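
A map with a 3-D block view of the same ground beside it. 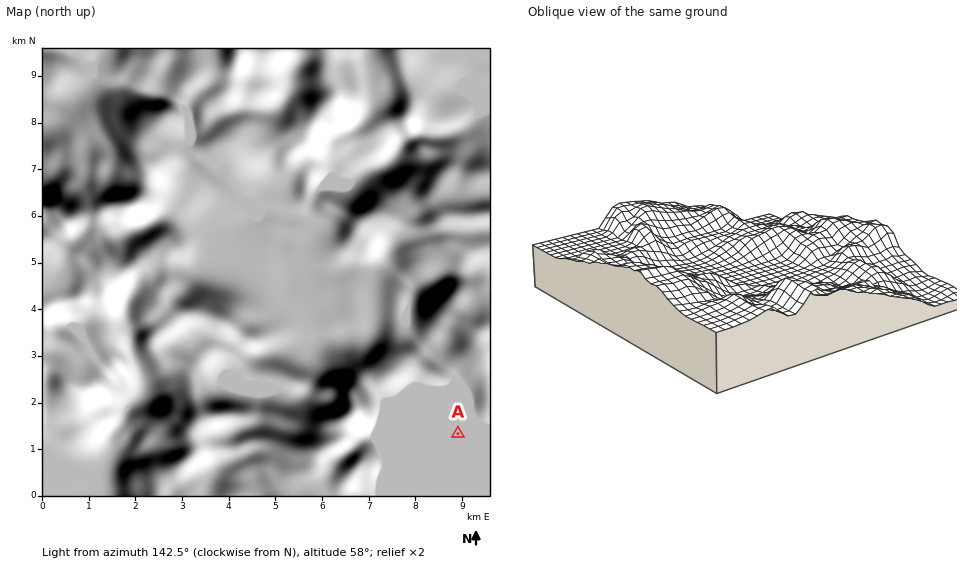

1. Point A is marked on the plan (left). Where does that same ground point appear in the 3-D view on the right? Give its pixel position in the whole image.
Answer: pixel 573 252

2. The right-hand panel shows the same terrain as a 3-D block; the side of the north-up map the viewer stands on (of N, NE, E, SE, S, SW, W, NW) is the NE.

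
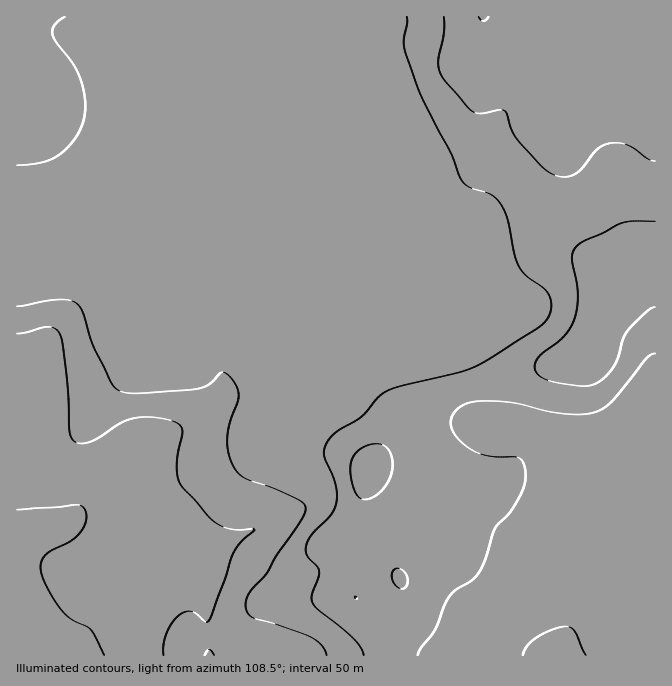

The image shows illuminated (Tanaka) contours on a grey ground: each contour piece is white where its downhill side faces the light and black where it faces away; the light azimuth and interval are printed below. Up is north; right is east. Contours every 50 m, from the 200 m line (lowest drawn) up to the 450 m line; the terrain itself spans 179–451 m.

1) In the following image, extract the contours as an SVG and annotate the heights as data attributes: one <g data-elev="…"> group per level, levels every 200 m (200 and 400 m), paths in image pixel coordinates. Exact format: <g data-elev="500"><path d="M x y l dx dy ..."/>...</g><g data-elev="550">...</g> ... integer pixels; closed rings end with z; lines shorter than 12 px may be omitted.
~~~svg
<g data-elev="200"><path d="M17 510l58-5 5 0 4 3 2 10-4 12-10 10-20 10-7 5-4 7 0 8 5 15 12 21 12 12 20 11 14 26"/></g><g data-elev="400"><path d="M400 588l4 1 2-2 2-9-4-7-7-3-5 4 0 6 3 7z"/><path d="M361 498l7 1 9-4 8-8 5-10 3-10-1-10-4-9-6-3-8-1-10 3-7 5-5 8-2 10 2 12 3 10z"/><path d="M655 221l-21 0-12 2-38 18-9 7-3 10 6 35-1 14-2 11-5 10-6 9-27 21-2 7 1 7 8 6 15 5 25 3 13-3 10-8 8-10 3-8 5-19 5-8 19-19 8-4"/><path d="M444 17l0 16-6 29 1 8 4 8 24 28 7 6 6 2 20-4 5 1 7 19 4 8 24 27 8 7 14 5 12-2 8-6 16-21 7-4 7-1 8 0 9 2 18 13 8 3"/></g>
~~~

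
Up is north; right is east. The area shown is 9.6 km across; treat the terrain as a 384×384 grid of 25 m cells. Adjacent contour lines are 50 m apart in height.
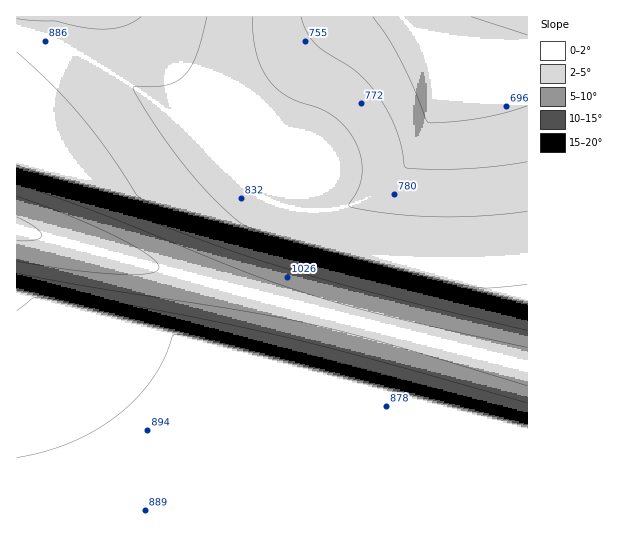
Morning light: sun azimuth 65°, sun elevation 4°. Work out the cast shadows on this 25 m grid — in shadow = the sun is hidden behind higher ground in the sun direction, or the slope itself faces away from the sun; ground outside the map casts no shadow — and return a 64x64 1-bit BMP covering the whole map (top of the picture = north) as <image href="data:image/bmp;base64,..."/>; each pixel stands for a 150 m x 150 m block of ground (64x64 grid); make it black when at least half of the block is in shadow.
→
<image width="64" height="64" href="data:image/bmp;base64,Qk0+AgAAAAAAAD4AAAAoAAAAQAAAAEAAAAABAAEAAAAAAAACAAATCwAAEwsAAAIAAAAAAAAA////AAAAAAAAAAAAAAAAAAAAAAAAAAAAAAAAAAAAAAAAAAAAAAAAAAAAAAAAAAAAAAAAAAAAAAAAAAAAAAAAAAAAAAAAAAAAAAAAAAAAAAAAAAAAAAAAAAAAAAAAAAAAAAAAAAAA/8AAAAAAAA///gAAAAAAf///AAAAAAf///8AAAAAP////wAAAAH/////AAAAD/////8AAAB//////AAAA//////AAAA//////AAAAf/////AAAAP/////gAAAP/////gAAAP/////gAAAP/////gAAAA/////gAAAAD////gAAAAAP///gAAAAAA///gAAAAAAD//gAAAAAAAP/gAAAAAAAA/wAAAAAAAADwAAAAAAAAAIAAAAAAAAAAAAAAAAAAAAAAAAAAAAAAAAAAAAAAAAAAAAAAAAAAAAAAAAAAAAAAAAAAAAAAAAAAAAAAAAAAAAAAAAAAAAAAAAAAAAAAAAAAAAAAAAAAAAAAAAAAAAAAAAAAAAAAAAAAAAAAAAAAAAAAAAAAAAAAAAAAAAAAAAAAAAAAAAAAAAAAAAAAAAAAAAAAAAAAAAAAAAAAAAAAAAAAAAAAAAAAAAAAAAAAAAAAAAAAAAAAAAAAAAAAAAAAAAAAAAAAAAAAAAAAAAAAAAAAAAAAAAAAAAAAAAAAAAAAAAAAAAAAAAAAAAAAAAAAAA=="/>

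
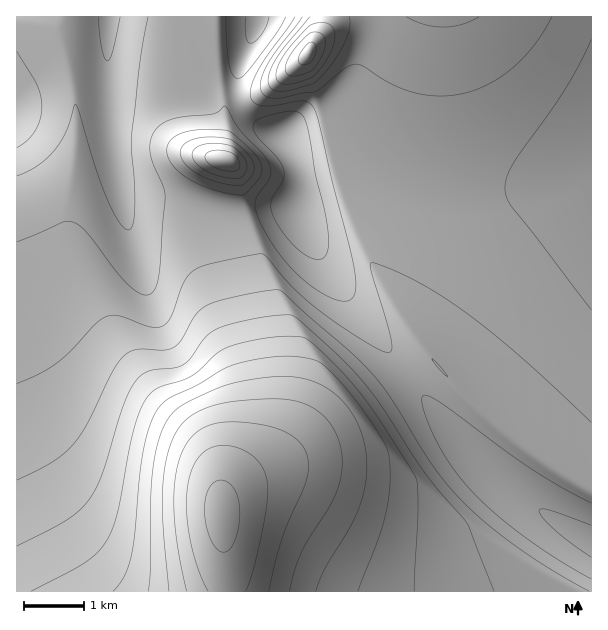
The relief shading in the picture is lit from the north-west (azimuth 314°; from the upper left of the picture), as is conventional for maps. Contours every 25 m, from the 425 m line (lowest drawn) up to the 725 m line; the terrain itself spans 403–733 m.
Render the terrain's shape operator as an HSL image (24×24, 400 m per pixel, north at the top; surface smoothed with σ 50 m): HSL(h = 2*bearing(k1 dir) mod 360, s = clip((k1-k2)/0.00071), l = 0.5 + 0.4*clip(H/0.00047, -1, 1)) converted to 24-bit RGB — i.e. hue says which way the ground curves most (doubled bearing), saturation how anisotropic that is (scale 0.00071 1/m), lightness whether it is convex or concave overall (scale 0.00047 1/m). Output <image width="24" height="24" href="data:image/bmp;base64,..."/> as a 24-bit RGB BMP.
<image width="24" height="24" href="data:image/bmp;base64,Qk32BgAAAAAAADYAAAAoAAAAGAAAABgAAAABABgAAAAAAMAGAAATCwAAEwsAAAAAAAAAAAAAfYF+foB+fn1/fneBf2yEhmSIjWt+nY53qK15lqF5gIZ7dnR+dnZ8eX56eIJ6eYN9eoJ/e4GBfYCBfX+Bfn+BeZmbdMfOWqy7fYB9fn9+fXx/fHOBe2eFgmOIjnGAopx8qbB9mZ59hHt+enKAeXh9eYF6d4R7d4R+eIOBeoKCe4CCfIWGdcbAX8LCh1NShlNPfYB9fX9+fHl/eW+Cd2OGfGSJjXmCpqeBqa+BmZaBiHeHgHKFfXuBe4R+eId+d4aCd4WEeIGDdZyXbtLBllVkhU9Uh05QiFFOfYB+fX5/eneAdWyDcWKHdmeJjoaBoqqEqKyFloeCjXSOhXSLgn6Ff4eDeomEd4iHdoOGcLKjYceyhFJihU5bh05WiU5RjVJSfX9+fH1/eHaAcGqEamKHbmyKhJKDnqqGpaWHlYCHj3OSiXePh4KKhImJfomJeISJb7ymWbqqgU9ohE5ih01diU5ZWbayd87NfX9+e3x/dXSBbGmEY2OIb3qMgJiDmKeFnpqGlH2LkHWTjHuQjIWNh4eKgIWKdbyiV7eugk5yhE1shk1mjVFlbM27eK+of4CBfX9/e3x/dHSBamyFZm+Jb4uQfpyFkqGFl46EknqLkXiRjX6OjYeLi4eLfrOYXr2kh0x7hkp1h0tvmFF6dNK3e5CMf3+Af4CAfX9/e3yAdHaCa3KFaX2LbJyTeaedj4qbloCEkHqJkHuOjoONjYiJhKKKbcmPjUuAikh9iUh4nk+Pdc6sfISFf3+Af4CAf4B/fn9/e32AdXmCbnmFbJCMZax+WKOKlGmBonZxjnt/i3+GjISFkY6EfNKIkU6Bj0eAjUV9m02Ndc2ie3uEgH2AgH+AgIB/gIB/fn9/e32AdnuCcYKGbZiAbKR0blx5e3tYnaNmi4h6h4N/i4aAgsl+oFR/kEh+j0V+kkmCdM+WfHmGgXyBgH6AgH9/gIB/gIB/fn9/fH6AeH6BdImCbqB1ao14dlN9e5JwfJtxgYh3h4d5h6N3fcRhjEt6jkZ8j0V+ast8d5CAgnqBgXyAgH5/gIB/gIF/gIF/fn9/fX+AeoKCdpB6cZ5wblp/eWCAfZ9wfJByfoV1hId1hNFvh1F3iUp5jEZ8qbhUdax3g3l+gXt/gX1+gH9+gYB/gYF/gIF/f3+Afn+AfIR+e5h2cJBxbEyAeIxuf51xfIh0foR1gqZugbpWg055h0p8jkyBfMt1g3h7gnp9gXx+gX5+gX9+gYF+gYF+gYF+f3+AfoCAfoh8gpx2cWSGblGCgph0gJN0fYN2foN2ic5sgVN/g06Ah0uDfMVfhJV2gnp7gXx8gX19gX9+gYB+gYF+gYF+gYF+gH+BgX9/g457hZl3a1SEdGCGiJ12gYt4foJ5gY91g8ZdelCAf06DiFGKisp1gnx7gXx8gX59gX9+gYB+gYB+gYF+gYF+gYF+gn2FhH6Ci5V6hJJ2ZEmGf26Mi5p3h4Z0hH5rmMZZhGZUcFJ3dk+Bgb5bhZx3gX58gX58gX98gYB9gYF9gYF+gYF+gYF+gYF+hnmMinyHmZ56eG+MYUeGkYtymXtbj04wjWEXqvQAPHQ/TGF5X02DkMtwgX56gn15gn55goB5goJ5goJ6gYJ6gIJ6gIJ8gYF+jXKRkHeFqaN4cmaJZEmHlmVusTV85DLBqczzzP/5Lmn/NSW4akWZm8B0gnx5gn55gn96g4F6g4J6goN6gYN6gIN6foJ6fYJ6iWt/kXF1tKl1aFyHW0uOb4CkW53jn+X/yfz470WMkRR+fSyDvpZLk5x1gnx6gn56g4B6g4F7g4N7goN7gYN7gIN7foN7fYJ7e21oj4FturlzXleGV1uKZqZlR6w/cpsm0KgFlgIAakAaL1o6jMdVhIB6gn17g357g4B7g4J8g4N8goN8gYN8gIN7foN7fYJ7c3xrgY9urbtzWVSGYmCIlJ5yho1sgYJplLJhrQDg/1GRM5kcAM8LZoN1gn18g398g4F9g4J9g4R9goR9gYR9gIN9foN8fYJ8eYh8dJJ2obR1VFKGZGOJm5t6h4d9foB+gsBdACmM9Iz//8zsJ/pfH4l9dYJ/g399g4F+hIN+g4R+goR+gYR+gIN+foN9fYJ9fY6FepV8nad3U1WGY2WJm5p6h4d+gH2AtsVpFVdvBIqX/sbq/8zdEkq3V3mKgoB+hIJ/hIN/g4R/goR/gYR/gIN/f4N+foJ/fo+YhZh/npp4VVuGYGWJnJd7iId9gXuBxsVsQ1B/EmZWFpAb/8Wp7TLoVlCWfH2DhIKAhISAg4SAg4SAgYSAgIOAf4OAf4KB"/>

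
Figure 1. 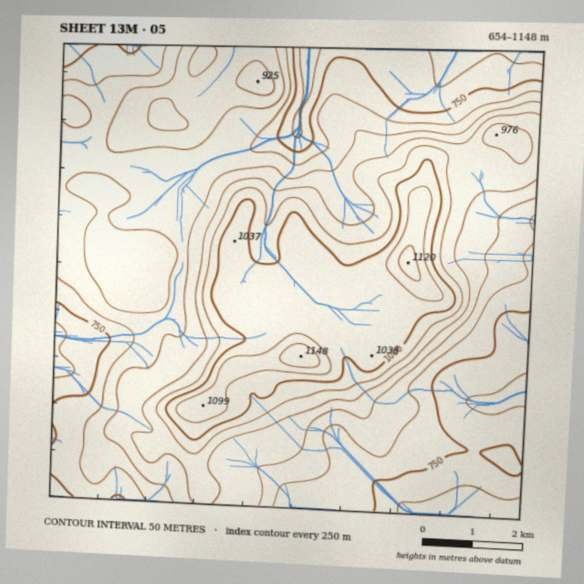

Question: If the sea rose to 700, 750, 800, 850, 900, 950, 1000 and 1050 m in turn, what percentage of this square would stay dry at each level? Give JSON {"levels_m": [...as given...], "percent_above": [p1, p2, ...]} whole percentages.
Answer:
{"levels_m": [700, 750, 800, 850, 900, 950, 1000, 1050], "percent_above": [97, 85, 72, 52, 32, 22, 15, 3]}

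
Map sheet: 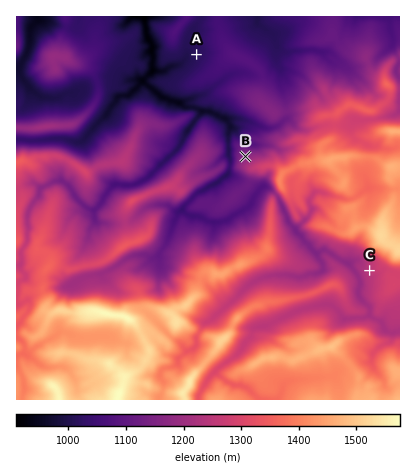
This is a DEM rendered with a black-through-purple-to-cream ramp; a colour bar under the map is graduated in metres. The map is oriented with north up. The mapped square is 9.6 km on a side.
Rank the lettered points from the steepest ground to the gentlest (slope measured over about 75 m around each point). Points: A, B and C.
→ B C A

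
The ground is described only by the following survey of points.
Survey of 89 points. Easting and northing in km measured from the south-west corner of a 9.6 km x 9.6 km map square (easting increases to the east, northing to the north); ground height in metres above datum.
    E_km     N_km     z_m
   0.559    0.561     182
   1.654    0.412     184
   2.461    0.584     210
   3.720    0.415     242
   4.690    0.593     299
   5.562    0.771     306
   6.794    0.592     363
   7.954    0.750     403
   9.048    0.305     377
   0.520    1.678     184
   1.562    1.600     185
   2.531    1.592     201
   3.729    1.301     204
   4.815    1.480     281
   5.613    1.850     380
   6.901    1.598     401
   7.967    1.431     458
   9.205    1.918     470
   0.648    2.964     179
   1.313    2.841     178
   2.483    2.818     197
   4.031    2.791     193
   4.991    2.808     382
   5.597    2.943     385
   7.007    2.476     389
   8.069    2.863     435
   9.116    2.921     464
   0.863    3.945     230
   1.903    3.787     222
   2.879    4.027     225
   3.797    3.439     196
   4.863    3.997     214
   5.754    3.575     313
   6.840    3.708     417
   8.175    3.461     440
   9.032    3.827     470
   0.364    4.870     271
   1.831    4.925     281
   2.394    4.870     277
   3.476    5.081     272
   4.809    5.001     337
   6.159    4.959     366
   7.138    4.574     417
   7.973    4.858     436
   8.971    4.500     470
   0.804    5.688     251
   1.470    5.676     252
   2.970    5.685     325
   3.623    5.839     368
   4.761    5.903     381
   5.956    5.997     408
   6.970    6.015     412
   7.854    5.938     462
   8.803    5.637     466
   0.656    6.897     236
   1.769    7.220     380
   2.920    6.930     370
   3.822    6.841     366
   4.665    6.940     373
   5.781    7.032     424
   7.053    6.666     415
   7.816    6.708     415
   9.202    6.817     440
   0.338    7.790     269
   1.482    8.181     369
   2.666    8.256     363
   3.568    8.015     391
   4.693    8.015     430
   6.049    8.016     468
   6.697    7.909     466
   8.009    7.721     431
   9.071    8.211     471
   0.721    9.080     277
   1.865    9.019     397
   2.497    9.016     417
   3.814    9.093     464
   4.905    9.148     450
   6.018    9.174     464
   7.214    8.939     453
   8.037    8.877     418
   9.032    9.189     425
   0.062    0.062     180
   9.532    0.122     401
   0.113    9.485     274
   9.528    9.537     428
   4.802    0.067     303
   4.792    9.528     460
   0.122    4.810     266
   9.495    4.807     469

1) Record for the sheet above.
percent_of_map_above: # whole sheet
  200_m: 87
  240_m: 79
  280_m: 69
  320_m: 62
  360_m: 55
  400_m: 39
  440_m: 20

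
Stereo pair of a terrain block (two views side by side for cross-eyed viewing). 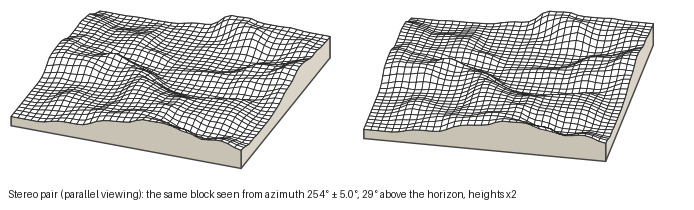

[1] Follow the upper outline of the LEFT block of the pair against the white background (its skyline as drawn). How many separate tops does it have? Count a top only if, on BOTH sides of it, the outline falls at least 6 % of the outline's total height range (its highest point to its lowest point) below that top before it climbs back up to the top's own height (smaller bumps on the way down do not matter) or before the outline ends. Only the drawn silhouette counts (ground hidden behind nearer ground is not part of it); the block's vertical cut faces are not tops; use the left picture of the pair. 2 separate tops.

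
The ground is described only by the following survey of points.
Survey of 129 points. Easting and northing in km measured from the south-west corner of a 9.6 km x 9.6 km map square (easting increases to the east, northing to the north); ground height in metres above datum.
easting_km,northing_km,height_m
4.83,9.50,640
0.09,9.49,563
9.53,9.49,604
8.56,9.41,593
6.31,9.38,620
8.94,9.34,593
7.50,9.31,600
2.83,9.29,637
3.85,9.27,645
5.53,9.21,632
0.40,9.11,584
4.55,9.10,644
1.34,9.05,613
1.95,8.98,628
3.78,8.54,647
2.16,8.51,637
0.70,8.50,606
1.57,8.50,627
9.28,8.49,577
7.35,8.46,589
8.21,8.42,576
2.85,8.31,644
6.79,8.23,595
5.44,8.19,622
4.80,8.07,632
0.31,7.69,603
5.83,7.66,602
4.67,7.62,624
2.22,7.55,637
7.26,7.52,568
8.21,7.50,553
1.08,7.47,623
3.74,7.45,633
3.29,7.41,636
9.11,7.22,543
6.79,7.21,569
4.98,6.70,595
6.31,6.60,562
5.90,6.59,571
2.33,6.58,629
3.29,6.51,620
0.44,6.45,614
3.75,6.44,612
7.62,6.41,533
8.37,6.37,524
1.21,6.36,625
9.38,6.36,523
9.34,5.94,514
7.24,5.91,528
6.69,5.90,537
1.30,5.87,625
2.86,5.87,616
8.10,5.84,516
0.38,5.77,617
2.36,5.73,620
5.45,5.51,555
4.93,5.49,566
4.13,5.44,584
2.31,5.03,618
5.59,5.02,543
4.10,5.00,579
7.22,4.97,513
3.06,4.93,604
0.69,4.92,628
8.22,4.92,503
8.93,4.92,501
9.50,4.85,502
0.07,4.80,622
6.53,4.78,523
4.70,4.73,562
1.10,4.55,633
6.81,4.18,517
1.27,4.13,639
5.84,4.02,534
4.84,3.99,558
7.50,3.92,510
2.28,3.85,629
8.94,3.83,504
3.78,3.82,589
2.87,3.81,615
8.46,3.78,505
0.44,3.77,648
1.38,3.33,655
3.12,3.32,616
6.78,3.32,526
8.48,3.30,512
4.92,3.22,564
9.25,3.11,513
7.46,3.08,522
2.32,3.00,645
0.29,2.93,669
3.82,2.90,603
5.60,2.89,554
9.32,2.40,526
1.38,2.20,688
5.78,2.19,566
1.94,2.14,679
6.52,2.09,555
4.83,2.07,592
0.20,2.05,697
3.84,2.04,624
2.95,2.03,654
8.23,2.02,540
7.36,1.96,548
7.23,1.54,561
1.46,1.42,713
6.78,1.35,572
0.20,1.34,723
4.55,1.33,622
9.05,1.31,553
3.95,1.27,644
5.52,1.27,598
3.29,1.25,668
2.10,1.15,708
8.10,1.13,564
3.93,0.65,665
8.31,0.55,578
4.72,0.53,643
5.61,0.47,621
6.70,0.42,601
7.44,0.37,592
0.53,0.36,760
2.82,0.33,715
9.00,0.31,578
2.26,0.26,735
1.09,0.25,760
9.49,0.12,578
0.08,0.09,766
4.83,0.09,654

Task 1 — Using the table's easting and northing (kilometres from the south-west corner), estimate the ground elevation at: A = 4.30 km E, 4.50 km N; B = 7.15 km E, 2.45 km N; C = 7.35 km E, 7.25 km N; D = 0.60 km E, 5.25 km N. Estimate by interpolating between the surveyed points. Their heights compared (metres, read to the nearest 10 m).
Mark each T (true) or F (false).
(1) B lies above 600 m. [F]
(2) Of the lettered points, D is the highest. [T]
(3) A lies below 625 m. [T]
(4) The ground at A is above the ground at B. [T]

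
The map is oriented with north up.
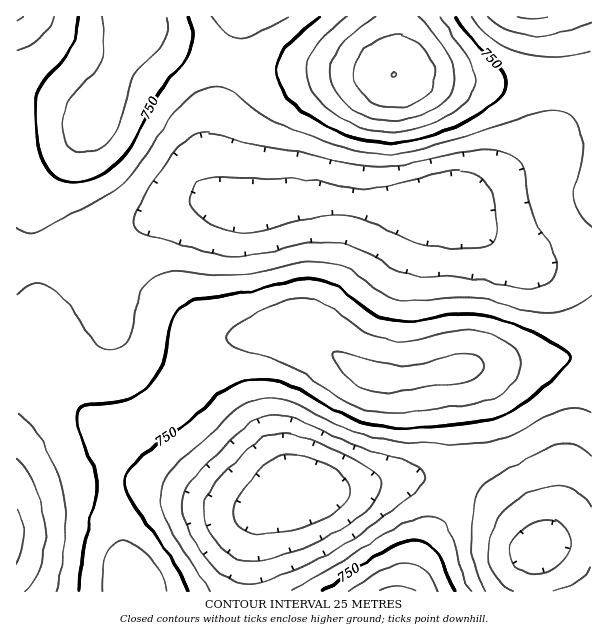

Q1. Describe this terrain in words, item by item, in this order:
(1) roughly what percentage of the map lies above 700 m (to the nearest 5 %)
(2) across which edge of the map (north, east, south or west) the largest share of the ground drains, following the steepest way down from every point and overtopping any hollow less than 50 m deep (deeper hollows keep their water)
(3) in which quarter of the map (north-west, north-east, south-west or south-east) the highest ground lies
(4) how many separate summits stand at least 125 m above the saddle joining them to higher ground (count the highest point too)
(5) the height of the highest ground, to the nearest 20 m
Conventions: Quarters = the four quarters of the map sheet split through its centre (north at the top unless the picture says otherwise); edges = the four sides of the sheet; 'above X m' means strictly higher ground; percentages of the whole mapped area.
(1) Ground above 700 m makes up about 75 % of the sheet.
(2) Most of the ground drains across the eastern edge.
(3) The highest ground is in the north-east quarter.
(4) Counting only tops that stand 125 m proud, the map has 1 summit.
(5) The highest point reaches roughly 860 m.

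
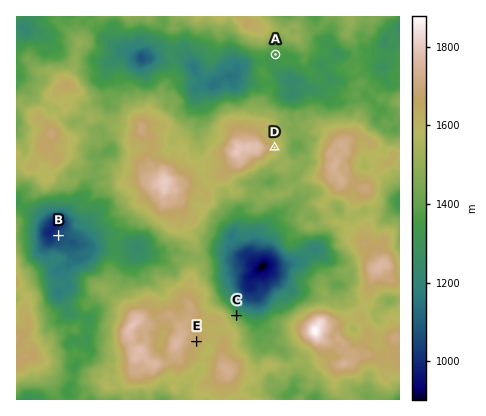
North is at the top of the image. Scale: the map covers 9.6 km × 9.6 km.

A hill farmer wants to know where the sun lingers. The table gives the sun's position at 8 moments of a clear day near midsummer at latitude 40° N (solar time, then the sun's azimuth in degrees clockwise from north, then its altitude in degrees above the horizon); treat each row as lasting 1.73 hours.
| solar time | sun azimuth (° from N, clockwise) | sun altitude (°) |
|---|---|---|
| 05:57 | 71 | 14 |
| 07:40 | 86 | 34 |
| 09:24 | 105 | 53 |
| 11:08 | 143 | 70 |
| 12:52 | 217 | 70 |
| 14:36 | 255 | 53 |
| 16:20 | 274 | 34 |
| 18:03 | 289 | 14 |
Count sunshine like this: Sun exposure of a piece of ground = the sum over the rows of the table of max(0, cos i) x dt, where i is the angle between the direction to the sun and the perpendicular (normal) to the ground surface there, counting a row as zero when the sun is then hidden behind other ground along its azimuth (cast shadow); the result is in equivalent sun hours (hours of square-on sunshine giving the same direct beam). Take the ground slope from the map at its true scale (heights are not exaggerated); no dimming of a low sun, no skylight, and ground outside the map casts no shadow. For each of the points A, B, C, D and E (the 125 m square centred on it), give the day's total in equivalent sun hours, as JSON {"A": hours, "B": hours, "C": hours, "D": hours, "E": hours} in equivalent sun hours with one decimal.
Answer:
{"A": 8.5, "B": 7.6, "C": 6.2, "D": 8.3, "E": 8.6}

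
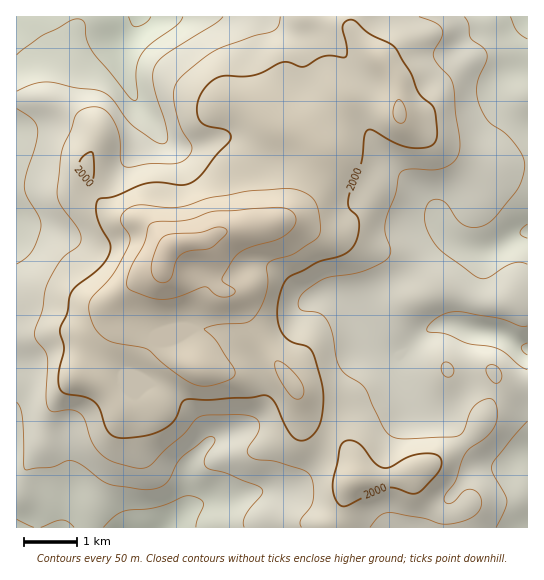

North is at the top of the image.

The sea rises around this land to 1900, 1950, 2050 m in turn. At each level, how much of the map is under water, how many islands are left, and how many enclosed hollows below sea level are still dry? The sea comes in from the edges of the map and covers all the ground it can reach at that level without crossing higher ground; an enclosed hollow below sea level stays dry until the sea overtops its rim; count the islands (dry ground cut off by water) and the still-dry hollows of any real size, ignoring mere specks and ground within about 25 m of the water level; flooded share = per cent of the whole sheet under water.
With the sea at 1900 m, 18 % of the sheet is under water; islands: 0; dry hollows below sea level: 0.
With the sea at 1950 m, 47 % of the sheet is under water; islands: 0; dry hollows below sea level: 0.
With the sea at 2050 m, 90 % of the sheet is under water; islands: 1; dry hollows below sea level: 0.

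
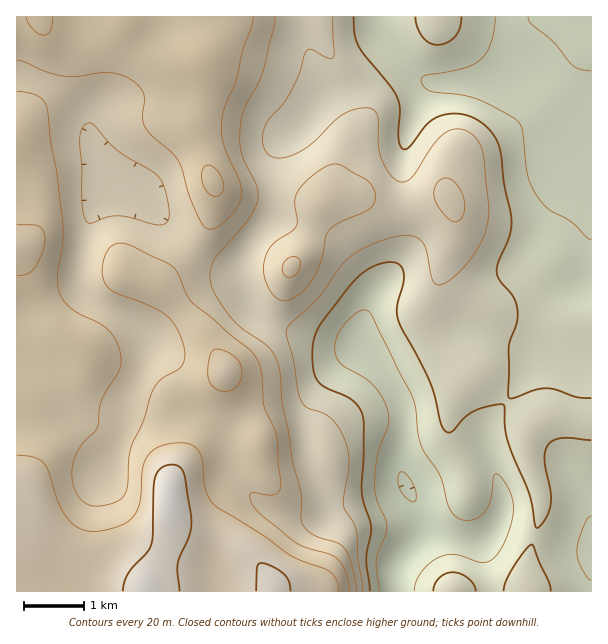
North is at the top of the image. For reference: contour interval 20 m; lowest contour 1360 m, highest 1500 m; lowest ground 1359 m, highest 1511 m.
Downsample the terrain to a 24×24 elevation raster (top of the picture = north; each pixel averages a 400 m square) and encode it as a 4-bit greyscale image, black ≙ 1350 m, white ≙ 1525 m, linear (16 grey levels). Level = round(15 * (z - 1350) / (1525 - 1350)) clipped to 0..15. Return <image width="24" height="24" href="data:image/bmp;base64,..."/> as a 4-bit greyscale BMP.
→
<image width="24" height="24" href="data:image/bmp;base64,Qk2WAQAAAAAAAHYAAAAoAAAAGAAAABgAAAABAAQAAAAAACABAAATCwAAEwsAABAAAAAAAAAAAAAAABEREQAiIiIAMzMzAERERABVVVUAZmZmAHd3dwCIiIgAmZmZAKqqqgC7u7sAzMzMAN3d3QDu7u4A////AMzM3dzM3cpSJFRFQ8zMzdzNy6lSEjI0M8y7zd3MqXdSESI0M8yqrOy6mHZCEjMkQ8uZnNyqqHZBEkM0Q7uZm8yqqHdCE0NFRKqpmruqp3ZCJENFRKqpmaqql2VDJFRFVaqqmaq7l1QyNFVERKqqmZrLlkMiRVVERKq6mJqpdkIjRVVERKqpiaqXdlM0VVVURLqJqql2eHU0VmVEM7qJqpl3iYZUVmVEM8qJmZmHeIdmZ3ZDM7qIiImoeIh3d4ZTMqqHd4q5eIiHeIZDIqqHeJu4d4h2Z3ZCIrmIiaqnZmd1VnZCIrmImqqXZWZlRVQyIqmYmqqodlZlMzMiIpmZmqupdmZUMyIiIqqqqqu5hmZDNDMiI7uquqqqh2VDRUMjMw=="/>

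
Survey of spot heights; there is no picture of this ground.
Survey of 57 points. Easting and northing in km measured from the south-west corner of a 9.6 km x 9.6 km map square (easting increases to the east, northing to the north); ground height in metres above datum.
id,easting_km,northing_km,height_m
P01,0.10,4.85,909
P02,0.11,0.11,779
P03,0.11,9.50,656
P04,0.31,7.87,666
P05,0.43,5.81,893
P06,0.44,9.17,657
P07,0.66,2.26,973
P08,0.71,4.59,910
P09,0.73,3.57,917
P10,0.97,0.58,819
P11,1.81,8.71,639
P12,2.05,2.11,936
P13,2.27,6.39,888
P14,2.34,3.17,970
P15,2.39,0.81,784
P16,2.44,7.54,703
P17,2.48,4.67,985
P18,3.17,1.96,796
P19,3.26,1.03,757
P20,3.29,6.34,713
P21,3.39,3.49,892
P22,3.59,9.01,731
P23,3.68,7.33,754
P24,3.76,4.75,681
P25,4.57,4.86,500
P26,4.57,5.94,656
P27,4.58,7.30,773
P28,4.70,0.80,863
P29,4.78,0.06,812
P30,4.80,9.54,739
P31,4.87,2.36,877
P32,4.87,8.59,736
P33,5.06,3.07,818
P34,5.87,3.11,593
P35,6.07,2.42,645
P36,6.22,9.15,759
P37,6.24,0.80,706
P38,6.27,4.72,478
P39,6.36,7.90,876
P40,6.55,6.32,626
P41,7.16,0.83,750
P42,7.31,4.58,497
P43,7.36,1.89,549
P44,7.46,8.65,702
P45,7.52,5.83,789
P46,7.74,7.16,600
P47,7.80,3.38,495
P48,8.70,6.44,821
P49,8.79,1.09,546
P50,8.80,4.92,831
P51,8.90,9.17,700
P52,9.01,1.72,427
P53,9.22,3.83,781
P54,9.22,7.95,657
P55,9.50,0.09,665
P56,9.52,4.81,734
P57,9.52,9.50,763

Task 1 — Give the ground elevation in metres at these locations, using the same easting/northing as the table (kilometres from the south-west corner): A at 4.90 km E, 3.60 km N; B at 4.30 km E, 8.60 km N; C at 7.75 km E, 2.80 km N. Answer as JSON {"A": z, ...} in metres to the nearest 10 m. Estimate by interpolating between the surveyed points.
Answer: {"A": 720, "B": 730, "C": 520}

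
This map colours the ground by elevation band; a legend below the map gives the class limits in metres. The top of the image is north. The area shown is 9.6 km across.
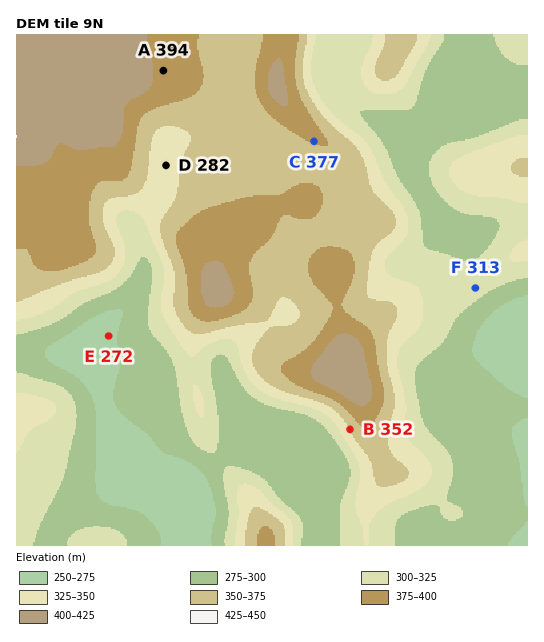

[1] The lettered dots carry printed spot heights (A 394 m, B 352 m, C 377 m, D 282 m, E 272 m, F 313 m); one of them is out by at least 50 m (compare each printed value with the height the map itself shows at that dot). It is D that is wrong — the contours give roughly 345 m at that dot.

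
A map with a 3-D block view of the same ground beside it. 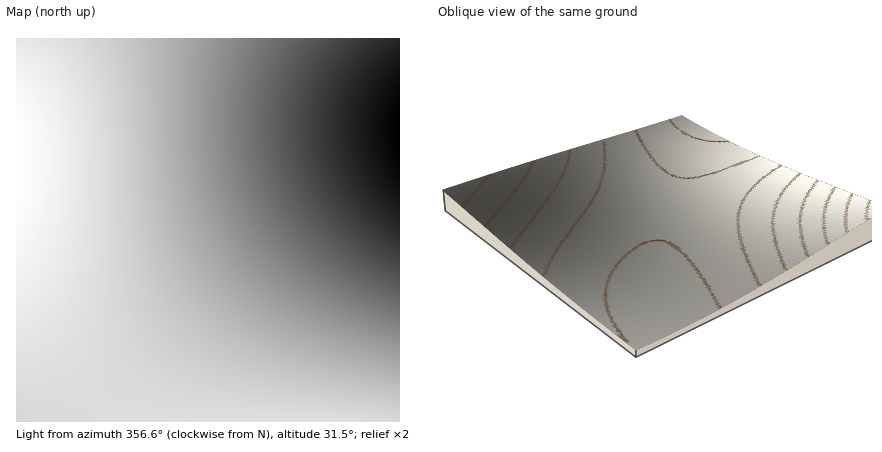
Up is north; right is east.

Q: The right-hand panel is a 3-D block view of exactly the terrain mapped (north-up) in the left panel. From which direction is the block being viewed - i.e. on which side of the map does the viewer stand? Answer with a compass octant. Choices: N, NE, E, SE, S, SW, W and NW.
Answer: SE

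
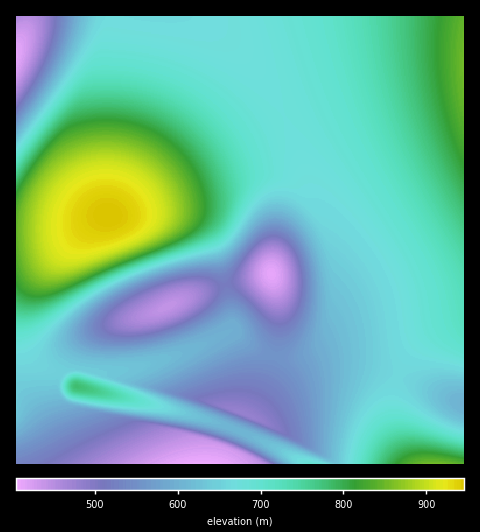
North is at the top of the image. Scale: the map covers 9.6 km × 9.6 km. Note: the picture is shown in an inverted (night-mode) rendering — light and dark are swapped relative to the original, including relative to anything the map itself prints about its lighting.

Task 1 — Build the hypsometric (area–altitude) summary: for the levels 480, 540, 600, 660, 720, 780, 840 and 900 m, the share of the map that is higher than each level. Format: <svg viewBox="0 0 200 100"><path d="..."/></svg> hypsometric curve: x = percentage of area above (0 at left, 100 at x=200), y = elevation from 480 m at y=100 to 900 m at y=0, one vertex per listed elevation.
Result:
<svg viewBox="0 0 200 100"><path d="M189 100l-17-14-22-15-30-14-57-14-26-14-16-15-11-14"/></svg>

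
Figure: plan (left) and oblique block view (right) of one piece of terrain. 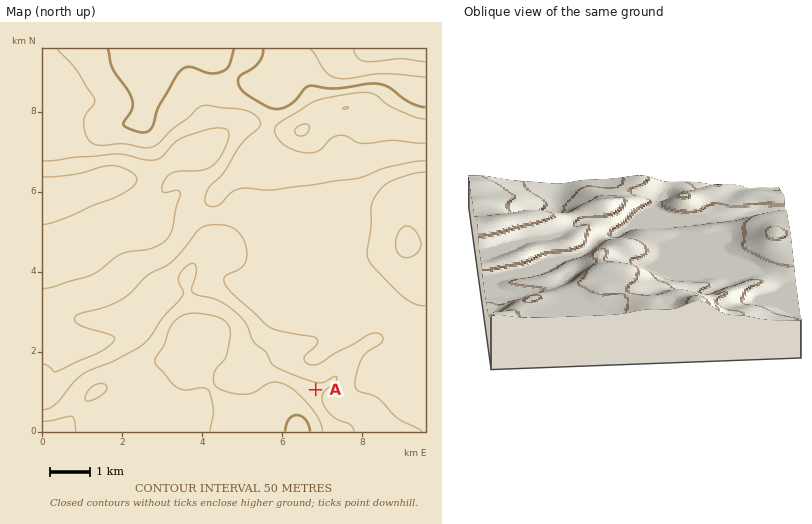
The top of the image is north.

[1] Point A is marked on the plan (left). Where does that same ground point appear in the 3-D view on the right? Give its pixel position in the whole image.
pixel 709 297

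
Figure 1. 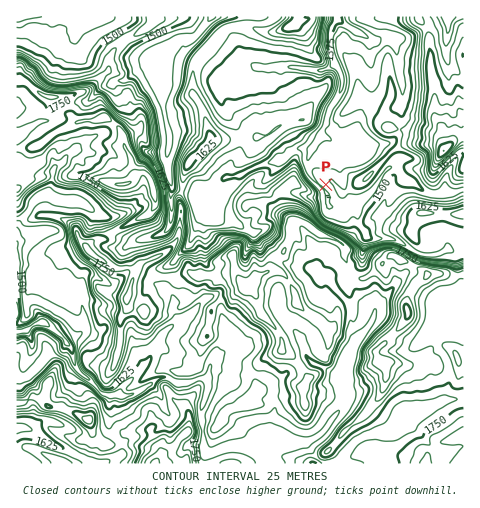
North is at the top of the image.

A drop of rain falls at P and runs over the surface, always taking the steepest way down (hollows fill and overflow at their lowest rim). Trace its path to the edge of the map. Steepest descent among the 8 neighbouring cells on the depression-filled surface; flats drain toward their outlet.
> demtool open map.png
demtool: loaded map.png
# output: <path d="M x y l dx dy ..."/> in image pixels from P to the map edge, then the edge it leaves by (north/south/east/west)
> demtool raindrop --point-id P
<path d="M326 185l-3 2-2 0-12-13-1-3 0-14 3-5 0-5 5-6 2-7 8-9 3-15 10-14 3-9 0-10-1-3-5-7 0-3-2-2 0-2-5-10 0-17 4-6 0-2 2-3 0-5"/>
exit: north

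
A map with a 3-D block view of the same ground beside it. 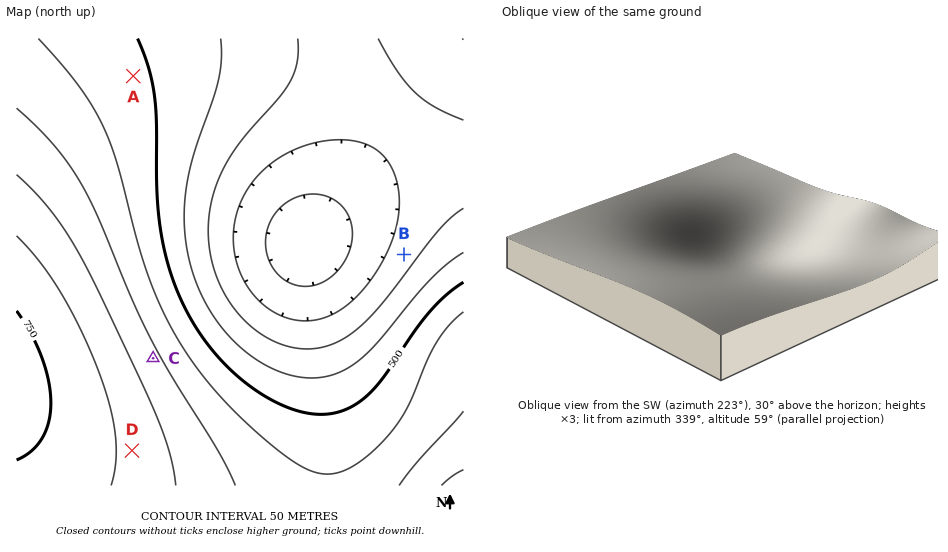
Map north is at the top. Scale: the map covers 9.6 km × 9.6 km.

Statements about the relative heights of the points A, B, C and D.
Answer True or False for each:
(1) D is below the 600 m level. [False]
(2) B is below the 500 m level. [True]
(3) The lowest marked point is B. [True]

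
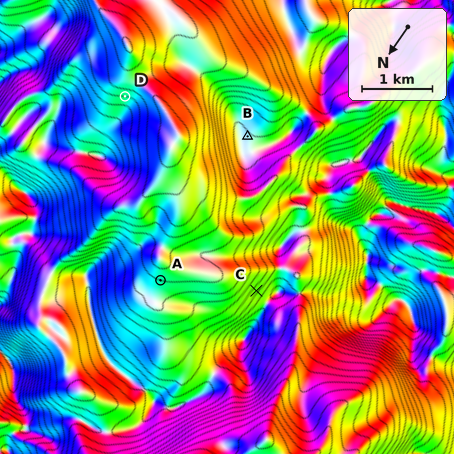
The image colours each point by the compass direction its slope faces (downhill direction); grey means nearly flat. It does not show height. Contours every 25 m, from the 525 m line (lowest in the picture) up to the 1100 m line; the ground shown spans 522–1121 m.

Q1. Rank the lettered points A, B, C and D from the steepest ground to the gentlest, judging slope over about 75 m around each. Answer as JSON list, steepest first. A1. ["C", "D", "A", "B"]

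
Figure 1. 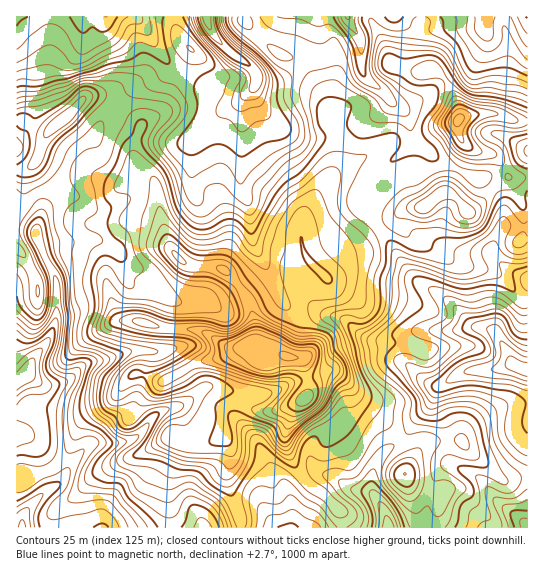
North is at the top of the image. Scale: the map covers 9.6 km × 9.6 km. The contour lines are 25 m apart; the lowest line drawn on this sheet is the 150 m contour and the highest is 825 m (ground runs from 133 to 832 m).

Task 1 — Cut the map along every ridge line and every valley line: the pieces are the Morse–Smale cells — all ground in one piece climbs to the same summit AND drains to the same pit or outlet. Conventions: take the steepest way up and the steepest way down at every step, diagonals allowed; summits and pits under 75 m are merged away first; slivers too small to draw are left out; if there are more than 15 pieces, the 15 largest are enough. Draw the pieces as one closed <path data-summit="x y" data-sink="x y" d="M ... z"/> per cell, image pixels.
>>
<path data-summit="287 357" data-sink="26 374" d="M118 104l-17 18-6 13-17 12-7 8-18 40-10 15-7 21-13-3-7 1 1 248 17-1 20-8 15-18 12-27 8-7 22-15 22-26 5-2 25 8 34-18 25-6 33-16 0-19-4-16-15-24-15-14-26-1-12-4-12-14-10-28-5-36-3-6-17-14-3-10 2-13 6-16z"/><path data-summit="287 357" data-sink="207 17" d="M243 16l-68 1 1 13 9 15 7 5 0 4-29 56-22 16-6 16-2 13 3 10 17 14 3 6 5 36 7 22 5 10 13 11 9 3 20 0 8 2 17 18 11 19 4 16 0 19 31 15 14-35 0-19-7-21 0-7 16-13-8-18 0-20 8-20 27-36 1-26-8-20-2-20-20-34-6-6-19-5-8-5-23-22-7-8z"/><path data-summit="287 357" data-sink="527 370" d="M378 227l-20 16-20 10-16 20-13-12-16 13 0 7 7 21 0 19-4 13-10 22-7 0-13 8-12-1-3 3-7 19-1 17 7 6 17 4 10-1 26-11 5-6 0-15-7-20 2 0 4 6 8 7 16-1 11 6 10 12 4 9 46 41 13-18 14-15 8-17-2 14 9 19 3 18 14 0 41 40 25-3 1-107-16-7-4-10-15-22-22-6-25-26-31-19-10-11z"/><path data-summit="287 357" data-sink="22 527" d="M257 341l-6 0-29 16-25 6-34 18-25-8-5 2-22 26-22 15-8 7-12 27-15 18-20 8-18 2 0 49 153 1-1-46 12-29 1-8-2-3 20 3 24-9 0-26 8-7 13 0-1-12 8-25 3-3 12 1 18-9z"/><path data-summit="287 357" data-sink="349 17" d="M397 16l-153 1 0 4 7 8 23 22 8 5 19 5 6 6 20 34 2 20 8 20 0 21-2 8-30 40-4 13 0 20 3 10 18 20 16-20 20-10 19-17-9-19 1-12 12-24 6-7 18-13 7-10-4-24-25-26 6-2 7-7 8-24 3-24z"/><path data-summit="425 206" data-sink="527 370" d="M461 171l-4 2-11 19-9 4-12 11-15 1-9 4-8 7-12 5-2 5 26 40 10 11 31 19 25 26 22 6 15 22 4 10 15 6 1-90-22-11-11-10-3-5 0-6 12-25-1-21-18-21-12-3z"/><path data-summit="63 119" data-sink="106 17" d="M134 16l-117 0-1 103 6 1 21 12 4 0 42-36 18 1 11 7 15-15 29-13 6-9 0-4-24-37z"/><path data-summit="287 357" data-sink="389 527" d="M303 359l-2 0 7 20 0 15-13 13-10 24 0 14 4 10 14 23 10 10 12 7 15 16 2 17 45 0 1-6-4-12-12-19 0-17 8-17 21-18-26-26-19-15-4-9-10-12-11-6-16 1-8-7z"/><path data-summit="287 357" data-sink="290 527" d="M298 403l-31 9-9-1-19-8-8 0-8 7 0 23 8 18-4 27 15 50 99-1-1-16-15-16-12-7-10-10-16-29-2-18 6-16z"/><path data-summit="458 121" data-sink="527 17" d="M527 16l-41 0-4 11-9 1-28-1-11 2-15 0-3 16 3 18 6 8 10 0 10 8 11 22 5 18 10-4 24-2 23 8 10 0z"/><path data-summit="458 121" data-sink="349 17" d="M398 16l9 18-4 31-7 17-7 7-6 2 25 26 5 22 25 21 21 9 6-12 2-10-6-6-4-12 3-16-4-12-11-22-10-8-10 0-6-8-3-9 3-25-14-6z"/><path data-summit="287 357" data-sink="26 374" d="M223 436l-24 9-19-2 0 10-12 29 2 46 71-1-1-10-13-39 4-27z"/><path data-summit="405 474" data-sink="527 527" d="M446 440l-21 4-6 6-14 23 2 5 6 6 31 10-8 23 0 10 91 1 1-2-5-5-20-14-12-13-6-9-8-9-19-8-9-7z"/><path data-summit="63 119" data-sink="26 374" d="M102 96l-13 0-6 3-36 35-12 29-9 6-10 2 1 57 19 3 7-21 10-15 18-40 7-8 17-12 6-13 16-17-4-5z"/><path data-summit="425 206" data-sink="349 17" d="M413 137l-6 12-26 22-12 24-1 12 10 20 28-18 19-2 12-11 12-7 10-18-21-11z"/>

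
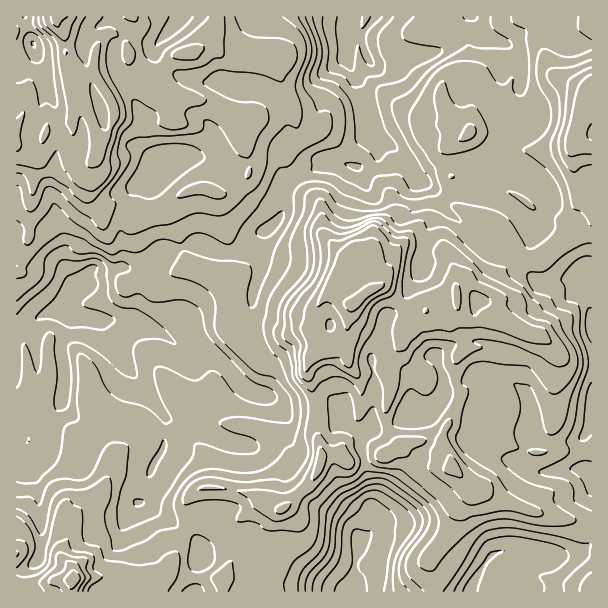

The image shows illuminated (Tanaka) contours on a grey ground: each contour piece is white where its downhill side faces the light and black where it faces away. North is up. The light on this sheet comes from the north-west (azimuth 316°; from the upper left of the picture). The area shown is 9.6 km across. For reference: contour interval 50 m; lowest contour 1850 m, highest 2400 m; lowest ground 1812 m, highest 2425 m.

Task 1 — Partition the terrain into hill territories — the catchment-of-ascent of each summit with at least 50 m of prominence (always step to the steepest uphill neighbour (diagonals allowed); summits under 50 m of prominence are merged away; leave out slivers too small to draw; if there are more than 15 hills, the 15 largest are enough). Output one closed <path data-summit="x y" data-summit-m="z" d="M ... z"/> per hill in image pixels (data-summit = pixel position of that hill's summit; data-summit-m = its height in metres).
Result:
<path data-summit="357 302" data-summit-m="2425" d="M384 144l-8 2 2 9-10 9-11 4-19-6-12 0-38 19-4 5-1 23-3 9-13 12-9 4-16 13-11 5-9 0-16-8-11-2-30 11-9 9-10 6-54 2-4 3-2 9-14 12-9 16-13 2-12 6-6 6-15 6-1 138 10 2 10-4 6-5 5-13 19 6 18 2 2-12-1-13-23-27 2-41-3-9 0-10 7-15 0-15 3-1 22 6 42 1 24 11 17 13 9 5 10-5 6 0 14 10 34 36 18 6 11 10 22 2 35-4 8 7 0 11 7 6 7 4 9 0 5-5 16 0 18-11 23-1 10-7 9-18 18-8 11-8 19 0 20 10 11 11 3 7 0 36-6 12-1 14 5 5 9 3 43-3 12 7 1-206-8 0-3 18-1-4-5-4-11 0-12 4-13 0-5-5-5-12 0-18 3-13 2-5 10-7 8-17 0-10-9-10-6-3-36-9-36-13-25 2-9 5-9 9-5 0-9-17-13-13z"/><path data-summit="57 17" data-summit-m="2412" d="M350 16l-89 0-8 19-6 48-5 5-54-9-20-7-8-7-4-8-2-9 22-24 5-6-1-2-163 0-1 313 16-5 6-6 12-6 13-2 9-16 14-12 2-9 4-3 54-2 10-6 9-9 30-11 6 0 21 10 14-2 22-16 9-4 13-12 3-9 1-23 9-8 33-16 12 0 19 6 14-5 7-8 0-6-16-15-6-54-10-24 0-21z"/><path data-summit="320 465" data-summit-m="2278" d="M107 319l-9 1 6 9 2 15 21 21 39 54-2 25-14 29-4 13-7 17 25 13 18 16 10 6 7 8 2 13 8-9 13-3 21-15 6 0 17 22 18 16 55 20 11 2 6-32 2-20 10-6 8-13-4-12-2-27-9-32 0-9 6-9-17-4-7-6-1-14-7-4-35 4-22-2-11-10-18-6-34-36-14-10-6 0-10 5-9-5-17-13-15-7-9-4z"/><path data-summit="452 467" data-summit-m="2276" d="M485 373l-9 1-11 8-18 8-3 9-10 13-6 3-23 1-7 6-17 6-10-1-10 14 0 9 11 39 0 20 4 12-2 4 7-2 33 7 35 29 24 15 3 4 11-18 11-8 20-2 25 6 23 0 12-3 14-8 0-68-13-8-15 0-12 3-16 0-9-3-5-5 0-8 7-18 1-30-2-10-18-18-15-6z"/><path data-summit="74 579" data-summit-m="2387" d="M71 313l-3 1 0 15-7 15 0 10 3 9-2 41 22 24 2 7 0 9-3 13-36-9-5 13-6 5-10 4 6 6 5 10 5 38 0 24-4 10-8 8-14 6 0 19 178 1 2-4 0-18 4-9-2-18-34-27-25-13 7-17 4-13 14-29 2-25-39-54-21-21-2-15-2-6-4-4-15-1z"/><path data-summit="591 87" data-summit-m="2298" d="M540 30l-15 1-16 12-11-2-2 10 4 11 4 28-6 8-5 12 3 27-4 24-5 9 50 14 11 8 5 9-3 11-6 12-10 7-4 11 0 31 9 11 13 0 12-4 11 0 5 4 1 4 3-18 8-1 0-224-22 1z"/><path data-summit="470 132" data-summit-m="2164" d="M473 16l-5 0-10 10-8 18-6 5-18 6-19 1-27 8-10-2-10-22-14-1 2 23 18 31 4 18 8 17-4 16 10 0 11 4 13 13 9 17 5 0 9-9 13-6 21-1 21 7 6-8 4-24-3-27 5-12 6-8 0-9-4-7 0-12-4-11 2-10-15-9z"/><path data-summit="183 53" data-summit-m="2272" d="M260 16l-78 0-6 8-20 21 0 12 8 11 19 10 59 10 5-5 3-33z"/><path data-summit="591 591" data-summit-m="2129" d="M591 546l-13 7-12 3-23 0-25-6-20 2-11 8-18 31 122 1z"/><path data-summit="17 554" data-summit-m="2255" d="M21 469l-5 1 1 101 13-5 8-8 4-10 0-24-5-38-5-10z"/>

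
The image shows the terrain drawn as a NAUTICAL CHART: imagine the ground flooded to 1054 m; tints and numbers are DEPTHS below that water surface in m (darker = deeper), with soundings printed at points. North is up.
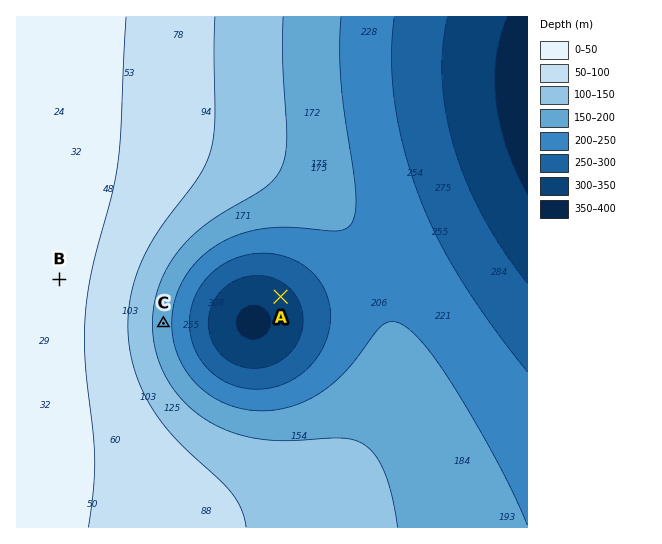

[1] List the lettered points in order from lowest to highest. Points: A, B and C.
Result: A C B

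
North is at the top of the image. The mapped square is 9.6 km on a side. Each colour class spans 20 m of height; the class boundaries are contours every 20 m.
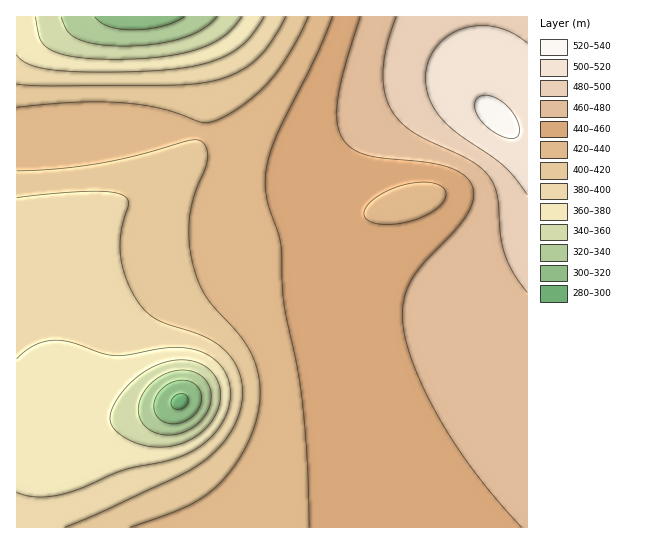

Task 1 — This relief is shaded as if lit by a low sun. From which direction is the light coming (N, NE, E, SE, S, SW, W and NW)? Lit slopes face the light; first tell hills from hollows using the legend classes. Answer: SE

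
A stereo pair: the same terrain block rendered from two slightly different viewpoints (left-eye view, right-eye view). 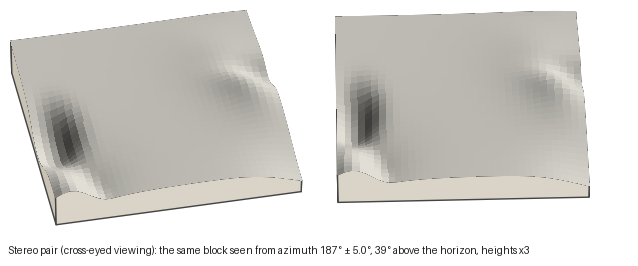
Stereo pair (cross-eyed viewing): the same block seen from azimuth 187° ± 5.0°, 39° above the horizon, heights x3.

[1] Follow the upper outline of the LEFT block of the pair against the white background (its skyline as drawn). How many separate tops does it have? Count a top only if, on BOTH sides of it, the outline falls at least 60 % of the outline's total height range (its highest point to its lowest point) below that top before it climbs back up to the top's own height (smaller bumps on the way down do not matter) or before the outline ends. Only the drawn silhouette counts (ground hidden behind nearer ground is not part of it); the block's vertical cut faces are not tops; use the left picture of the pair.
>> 0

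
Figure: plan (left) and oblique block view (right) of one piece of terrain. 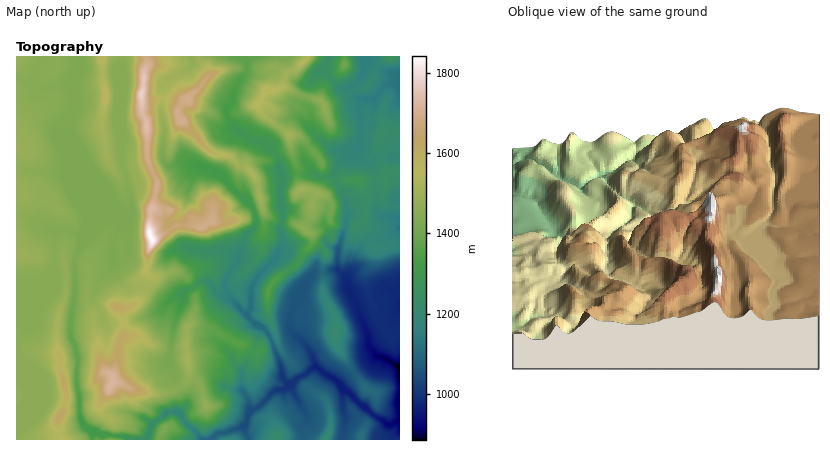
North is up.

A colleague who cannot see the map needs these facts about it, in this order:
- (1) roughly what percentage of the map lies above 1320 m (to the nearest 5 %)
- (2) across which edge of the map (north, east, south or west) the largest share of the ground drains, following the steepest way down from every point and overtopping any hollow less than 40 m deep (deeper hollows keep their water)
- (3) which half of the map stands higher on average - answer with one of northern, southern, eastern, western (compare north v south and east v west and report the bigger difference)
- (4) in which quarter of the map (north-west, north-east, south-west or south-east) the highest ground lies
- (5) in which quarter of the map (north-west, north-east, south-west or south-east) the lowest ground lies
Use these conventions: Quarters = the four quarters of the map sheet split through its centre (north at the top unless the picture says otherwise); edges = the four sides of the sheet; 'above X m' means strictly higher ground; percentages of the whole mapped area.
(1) About 60 % of the map lies above 1320 m.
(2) Most of the ground drains across the eastern edge.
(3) Taken as a whole, the western half is higher than the eastern.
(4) The highest ground is in the north-west quarter.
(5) Look to the south-east quarter for the lowest ground.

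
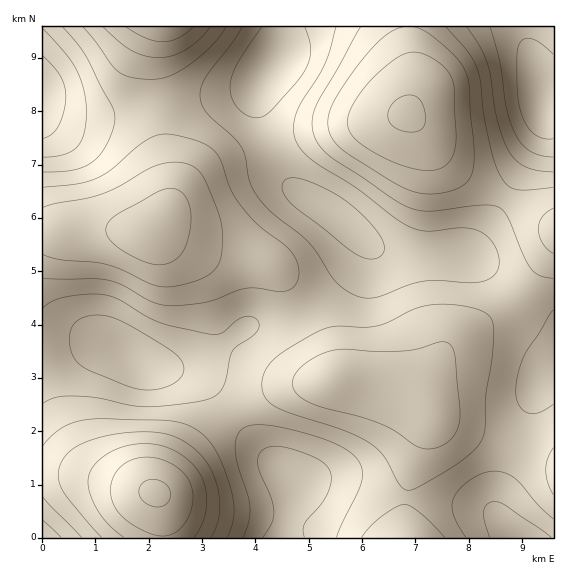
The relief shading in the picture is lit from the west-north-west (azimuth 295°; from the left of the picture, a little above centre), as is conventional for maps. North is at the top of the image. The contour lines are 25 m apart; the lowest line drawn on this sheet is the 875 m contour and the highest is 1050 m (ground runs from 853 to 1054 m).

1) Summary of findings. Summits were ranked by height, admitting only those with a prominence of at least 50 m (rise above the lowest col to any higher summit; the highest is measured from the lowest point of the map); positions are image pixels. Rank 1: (156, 492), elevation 1054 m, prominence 201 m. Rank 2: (407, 115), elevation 1028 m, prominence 97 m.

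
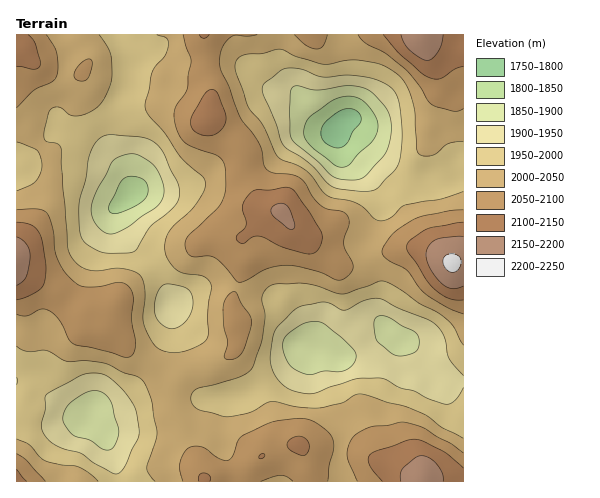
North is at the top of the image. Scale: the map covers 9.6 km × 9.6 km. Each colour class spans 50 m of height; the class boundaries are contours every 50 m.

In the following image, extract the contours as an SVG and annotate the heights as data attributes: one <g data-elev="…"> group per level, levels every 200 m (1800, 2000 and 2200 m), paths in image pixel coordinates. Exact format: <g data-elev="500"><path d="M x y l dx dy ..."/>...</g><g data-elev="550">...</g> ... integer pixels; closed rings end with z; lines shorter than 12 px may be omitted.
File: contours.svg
<g data-elev="1800"><path d="M336 148l-8-3-5-5-2-6 1-7 6-7 12-9 8-3 7 2 5 5 1 7-8 9-7 13-5 4z"/></g><g data-elev="2000"><path d="M98 481l-9-8-11-6-17-2-16-5-5-3-11-12-12-6"/><path d="M463 438l-21-10-21-15-16-7-17-4-26-8-7 1-13 8-23 5-21-1-27-5-21 10-22 5-29-7-6-5-2-6 1-6 5-4 40-11 8-4 6-5 12-32 2-21-3-14 0-6 5-8 7-4 33 0 35 10 36-12 7 0 13 6 21 15 16 8 10 7 8 8 10 19"/><path d="M17 346l10 5 20 0 20 10 20 0 18 2 18 9 14 4 5 4 4 6 5 14 6 30-1 9-9 28 1 6 7 8"/><path d="M463 191l-23 8-35 6-5 3-9 9-9 4-7-2-10-11-9-5-28-7-6-5-10-14-6-7-9-5-16-5-4-5-14-30-15-19-12-34 0-9 2-5 6-3 19-2 16-4 5 1 13 7 25 7 32-4 27 4 18 12 10 15 6 19 2 38 2 6 5 2 8-1 5-2 11-9 15-2"/><path d="M17 142l20 8 3 6 2 9-2 8-5 9-18 9"/><path d="M157 35l9 3 2 4 0 4-3 10-10 10-3 7-7 29 1 7 3 7 17 19 14 21 22 20 3 7-1 8-7 12-8 9-18 16-4 7-2 7 1 13 8 13 9 5 21 4 5 4 2 6-3 19 0 27-1 6-5 5-7 3-19 6-10-1-8-4-5-5-6-11-4-14 2-29-2-9-3-5-7-4-11-3-25 3-11-2-11-7-7-13-7-84 0-16-4-5-12-3-1-4 0-6 5-18 4-5 7-1 10 8 10 1 15-7 9-10 7-19 1-20-4-11-9-14"/></g><g data-elev="2200"><path d="M449 271l6 1 5-5 1-7-5-5-8-1-4 4 0 7z"/></g>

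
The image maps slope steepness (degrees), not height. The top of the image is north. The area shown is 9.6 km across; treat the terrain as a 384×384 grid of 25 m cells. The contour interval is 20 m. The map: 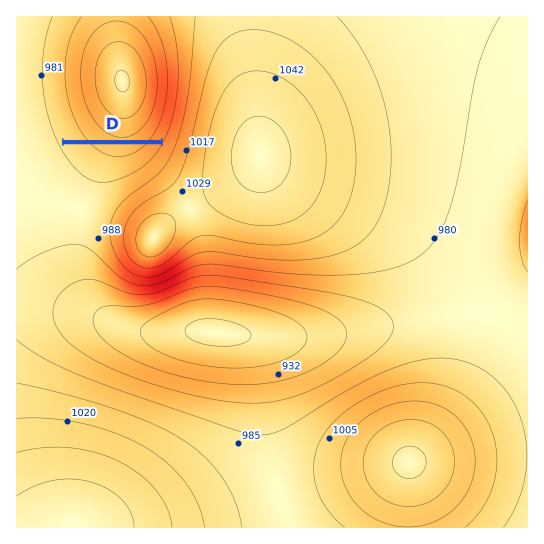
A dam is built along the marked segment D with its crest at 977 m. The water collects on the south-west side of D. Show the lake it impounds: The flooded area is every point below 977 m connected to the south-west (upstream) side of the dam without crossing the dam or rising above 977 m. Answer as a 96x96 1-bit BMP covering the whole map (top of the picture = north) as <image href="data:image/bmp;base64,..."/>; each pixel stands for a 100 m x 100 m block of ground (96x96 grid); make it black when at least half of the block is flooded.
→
<image width="96" height="96" href="data:image/bmp;base64,Qk2+BAAAAAAAAD4AAAAoAAAAYAAAAGAAAAABAAEAAAAAAIAEAAATCwAAEwsAAAIAAAAAAAAA////AAAAAAAAAAAAAAAAAAAAAAAAAAAAAAAAAAAAAAAAAAAAAAAAAAAAAAAAAAAAAAAAAAAAAAAAAAAAAAAAAAAAAAAAAAAAAAAAAAAAAAAAAAAAAAAAAAAAAAAAAAAAAAAAAAAAAAAAAAAAAAAAAAAAAAAAAAAAAAAAAAAAAAAAAAAAAAAAAAAAAAAAAAAAAAAAAAAAAAAAAAAAAAAAAAAAAAAAAAAAAAAAAAAAAAAAAAAAAAAAAAAAAAAAAAAAAAAAAAAAAAAAAAAAAAAAAAAAAAAAAAAAAAAAAAAAAAAAAAAAAAAAAAAAAAAAAAAAAAAAAAAAAAAAAAAAAAAAAAAAAAAAAAAAAAAAAAAAAAAAAAAAAAAAAAAAAAAAAAAAAAAAAAAAAAAAAAAAAAAAAAAAAAAAAAAAAAAAAAAAAAAAAAAAAAAAAAAAAAAAAAAAAAAAAAAAAAAAAAAAAAAAAAAAAAAAAAAAAAAAAAAAAAAAAAAAAAAAAAAAAAAAAAAAAAAAAAAAAAAAAAAAAAAAAAAAAAAAAAAAAAAAAAAAAAAAAAAAAAAAAAAAAAAAAAAAAAAAAAAAAAAAAAAAAAAAAAAAAAAAAAAAAAAAAAAAAAAAAAAAAAAAAAAAAAAAAAAAAAAAAAAAAAAAAAAAAAAAAAAAAAAAAAAAAAAAAAAAAAAAAAAAAAAAAAAAAAAAAAAAAAAAAAAAAAAAAAAAAAAAAAAAAAAAAAAAAAAAAAAAAAAAAAAAAAAAAAAAAAAAAAAAAAAAAAAAAAAAAAAAAAAAAAAAAAAAAAAAAAAAAAAAAAAAAAAAAAAAAAAAAAAAAAAAAAAAAAAAAAAAAAAAAAAAAAAAAAAAAAAAAAAAAAAAAAAAAAAAAAAAAAAAAAAAAAAAAAAAAAAAAAAAAAAAAAAAAAAAAAAAAAAAAAAAAAAAAAAAAAAAAAAAAAAAAAAAAAAAAAAAAAAAAAAAAAAAAAAAAAAAAAAAAAAAAAAAAAAAAAAAAAAAAAAAAAAAAAAAAAAAAAAAAAAAAAAAAAAAAAAAAAAAAAAAAAAAAAAAAAAAAAAAA/gAAAAAAAAAAAAAB/4AAAAAAAAAAAAAD/8AAAAAAAAAAAAAH/+AAAAAAAAAAAAAP//AAAAAAAAAAAAAf//gAAAAAAAAAAAAAAAAAAAAAAAAAAAAAAAAAAAAAAAAAAAAAAAAAAAAAAAAAAAAAAAAAAAAAAAAAAAAAAAAAAAAAAAAAAAAAAAAAAAAAAAAAAAAAAAAAAAAAAAAAAAAAAAAAAAAAAAAAAAAAAAAAAAAAAAAAAAAAAAAAAAAAAAAAAAAAAAAAAAAAAAAAAAAAAAAAAAAAAAAAAAAAAAAAAAAAAAAAAAAAAAAAAAAAAAAAAAAAAAAAAAAAAAAAAAAAAAAAAAAAAAAAAAAAAAAAAAAAAAAAAAAAAAAAAAAAAAAAAAAAAAAAAAAAAAAAAAAAAAAAAAAAAAAAAAAAAAAAAAAAAAAAAAAAAAAAAAAAAAAAAAAAAAAAAAAAAAAAAAAAAAAAAAAAAAAAAA="/>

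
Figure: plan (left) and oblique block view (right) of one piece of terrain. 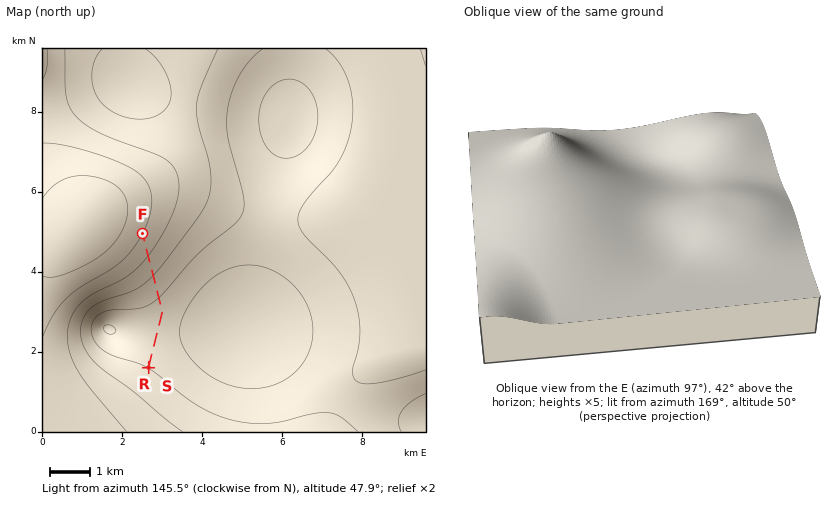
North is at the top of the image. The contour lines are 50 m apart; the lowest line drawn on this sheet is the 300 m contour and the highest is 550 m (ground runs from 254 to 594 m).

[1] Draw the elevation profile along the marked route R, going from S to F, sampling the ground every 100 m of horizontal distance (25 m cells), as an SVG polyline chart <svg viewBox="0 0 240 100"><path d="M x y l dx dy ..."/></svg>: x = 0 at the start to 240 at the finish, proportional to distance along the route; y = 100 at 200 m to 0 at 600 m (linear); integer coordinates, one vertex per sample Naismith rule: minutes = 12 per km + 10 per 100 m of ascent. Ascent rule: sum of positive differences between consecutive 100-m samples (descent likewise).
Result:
<svg viewBox="0 0 240 100"><path d="M0 25l7-2 7-1 7-1 7-1 7-1 7-1 7 0 7-1 6 0 7 0 7 0 7 1 7 0 7 1 7 1 7 2 7 1 7 2 7 2 7 2 7 2 7 2 7 3 7 2 7 3 7 2 6 3 7 2 7 2 7 3 7 2 7 2 7 2 7 2 4 2"/></svg>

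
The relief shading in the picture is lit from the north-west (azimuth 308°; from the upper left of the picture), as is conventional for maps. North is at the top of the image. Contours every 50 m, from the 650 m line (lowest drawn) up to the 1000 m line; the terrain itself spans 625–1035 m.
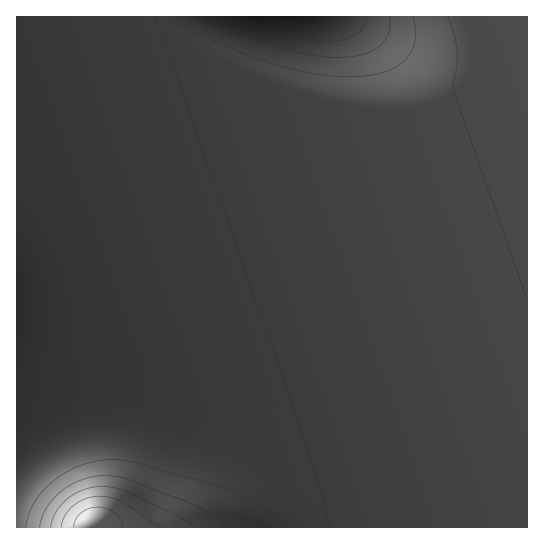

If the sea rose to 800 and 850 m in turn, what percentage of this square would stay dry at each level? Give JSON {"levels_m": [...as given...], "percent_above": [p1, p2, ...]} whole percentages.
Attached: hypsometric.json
{"levels_m": [800, 850], "percent_above": [56, 8]}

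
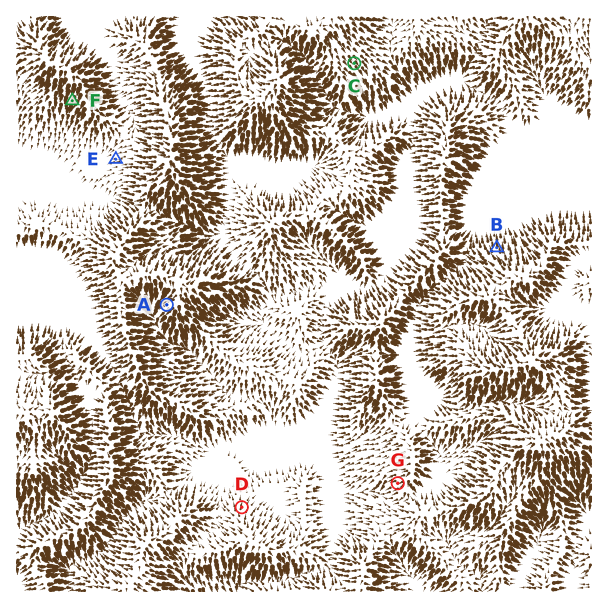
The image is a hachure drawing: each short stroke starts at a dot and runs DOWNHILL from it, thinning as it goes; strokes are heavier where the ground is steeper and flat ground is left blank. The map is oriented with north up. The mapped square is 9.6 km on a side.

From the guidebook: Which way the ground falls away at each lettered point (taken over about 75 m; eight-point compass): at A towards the SW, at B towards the N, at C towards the SE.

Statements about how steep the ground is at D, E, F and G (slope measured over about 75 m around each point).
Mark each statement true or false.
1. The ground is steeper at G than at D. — true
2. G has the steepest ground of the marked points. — false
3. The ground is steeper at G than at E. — true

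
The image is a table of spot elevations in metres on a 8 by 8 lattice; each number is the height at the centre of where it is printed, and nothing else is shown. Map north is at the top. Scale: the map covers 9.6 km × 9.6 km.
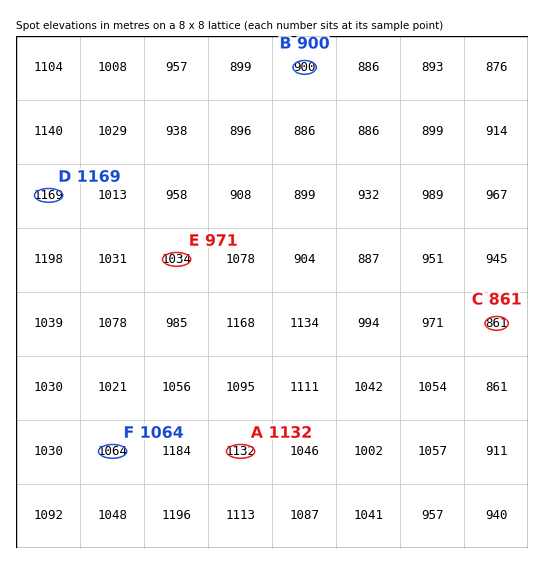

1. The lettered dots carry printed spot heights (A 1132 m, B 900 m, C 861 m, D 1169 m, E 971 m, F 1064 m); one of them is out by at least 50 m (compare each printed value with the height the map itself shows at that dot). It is E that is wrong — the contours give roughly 1034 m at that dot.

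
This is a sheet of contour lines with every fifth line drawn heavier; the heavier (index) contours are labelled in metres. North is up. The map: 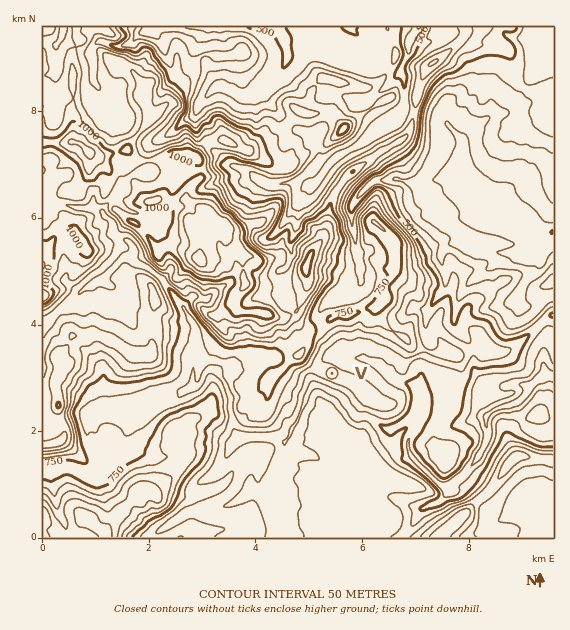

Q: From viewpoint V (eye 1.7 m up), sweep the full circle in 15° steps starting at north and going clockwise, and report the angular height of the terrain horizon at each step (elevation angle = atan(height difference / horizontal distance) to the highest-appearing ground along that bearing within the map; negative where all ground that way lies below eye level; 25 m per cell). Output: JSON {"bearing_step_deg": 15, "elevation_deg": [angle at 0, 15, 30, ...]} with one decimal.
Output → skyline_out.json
{"bearing_step_deg": 15, "elevation_deg": [7.5, 7.1, 5.3, 3.9, 3.2, 1.1, -1.8, -1.6, 0.7, 1.3, 1.0, 0.3, 0.2, -0.4, 0.3, 1.1, 4.8, 6.4, 8.2, 10.9, 15.7, 14.3, 11.9, 11.6]}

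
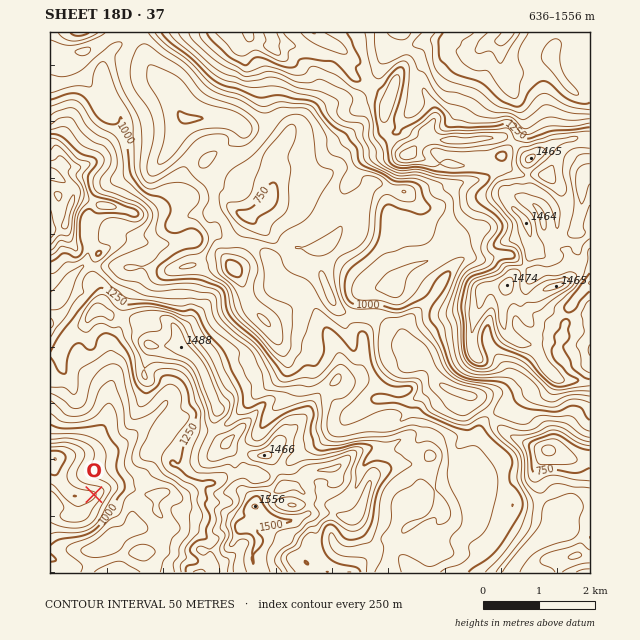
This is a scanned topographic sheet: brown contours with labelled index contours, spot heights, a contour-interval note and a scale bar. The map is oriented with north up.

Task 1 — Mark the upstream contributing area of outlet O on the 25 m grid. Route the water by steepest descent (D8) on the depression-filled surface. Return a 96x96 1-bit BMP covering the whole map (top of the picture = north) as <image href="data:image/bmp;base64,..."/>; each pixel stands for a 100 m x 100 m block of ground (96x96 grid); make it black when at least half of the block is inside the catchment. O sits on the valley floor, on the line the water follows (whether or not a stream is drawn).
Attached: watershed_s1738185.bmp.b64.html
<image width="96" height="96" href="data:image/bmp;base64,Qk2+BAAAAAAAAD4AAAAoAAAAYAAAAGAAAAABAAEAAAAAAIAEAAATCwAAEwsAAAIAAAAAAAAA////AAAAAAAAAAAAAAAAAAAAAAAAAAAAAAAAAAAAAAAAAAAAAAAAAAAAAAAAAAAAAAAAAAAAAAAAAAD/AAAAAAAAAAAAAAP/gAAAAAAAAAAAAA//gAAAAAAAAAAAAH//wAAAAAAAAAAAAP//8AAAAAAAAAAAB////AAAAAAAAAAAD////AAAAAAAAAAAH///+AAAAAAAAAAAP///+AAAAAAAAAAAf////AAAAAAAAAAA/////wAAAAAAAAAAf////4AAAAAAAAAAP////4AAAAAAAAAAH////4AAAAAAAAAAB////wAAAAAAAAAAAfw//wAAAAAAAAAAAPgP/gAAAAAAAAAAACADgAAAAAAAAAAAAAABAAAAAAAAAAAAAAAAAAAAAAAAAAAAAAAAAAAAAAAAAAAAAAAAAAAAAAAAAAAAAAAAAAAAAAAAAAAAAAAAAAAAAAAAAAAAAAAAAAAAAAAAAAAAAAAAAAAAAAAAAAAAAAAAAAAAAAAAAAAAAAAAAAAAAAAAAAAAAAAAAAAAAAAAAAAAAAAAAAAAAAAAAAAAAAAAAAAAAAAAAAAAAAAAAAAAAAAAAAAAAAAAAAAAAAAAAAAAAAAAAAAAAAAAAAAAAAAAAAAAAAAAAAAAAAAAAAAAAAAAAAAAAAAAAAAAAAAAAAAAAAAAAAAAAAAAAAAAAAAAAAAAAAAAAAAAAAAAAAAAAAAAAAAAAAAAAAAAAAAAAAAAAAAAAAAAAAAAAAAAAAAAAAAAAAAAAAAAAAAAAAAAAAAAAAAAAAAAAAAAAAAAAAAAAAAAAAAAAAAAAAAAAAAAAAAAAAAAAAAAAAAAAAAAAAAAAAAAAAAAAAAAAAAAAAAAAAAAAAAAAAAAAAAAAAAAAAAAAAAAAAAAAAAAAAAAAAAAAAAAAAAAAAAAAAAAAAAAAAAAAAAAAAAAAAAAAAAAAAAAAAAAAAAAAAAAAAAAAAAAAAAAAAAAAAAAAAAAAAAAAAAAAAAAAAAAAAAAAAAAAAAAAAAAAAAAAAAAAAAAAAAAAAAAAAAAAAAAAAAAAAAAAAAAAAAAAAAAAAAAAAAAAAAAAAAAAAAAAAAAAAAAAAAAAAAAAAAAAAAAAAAAAAAAAAAAAAAAAAAAAAAAAAAAAAAAAAAAAAAAAAAAAAAAAAAAAAAAAAAAAAAAAAAAAAAAAAAAAAAAAAAAAAAAAAAAAAAAAAAAAAAAAAAAAAAAAAAAAAAAAAAAAAAAAAAAAAAAAAAAAAAAAAAAAAAAAAAAAAAAAAAAAAAAAAAAAAAAAAAAAAAAAAAAAAAAAAAAAAAAAAAAAAAAAAAAAAAAAAAAAAAAAAAAAAAAAAAAAAAAAAAAAAAAAAAAAAAAAAAAAAAAAAAAAAAAAAAAAAAAAAAAAAAAAAAAAAAAAAAAAAAAAAAAAAAAAAAAAAAAAAAAAAAAAAAAAAAAAAAAAAAAAAAAAAAAAAAAAAAAAAAAAAAAAAAAAAAAAAAAAAAAAAAAAAAAAAAAAAAAAAAAAAAAAAAAAAAAAAAAAAAAAAAAAAAAAAAAAAA="/>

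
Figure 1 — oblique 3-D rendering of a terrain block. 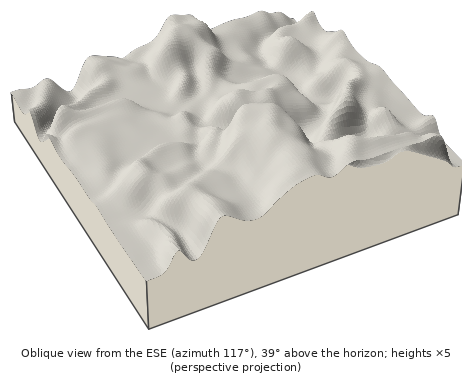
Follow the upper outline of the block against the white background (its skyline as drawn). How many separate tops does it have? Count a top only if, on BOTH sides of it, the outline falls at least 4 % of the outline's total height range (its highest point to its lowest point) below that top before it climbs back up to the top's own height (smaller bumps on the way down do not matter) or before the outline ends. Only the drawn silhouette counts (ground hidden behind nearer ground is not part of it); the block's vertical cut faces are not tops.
4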